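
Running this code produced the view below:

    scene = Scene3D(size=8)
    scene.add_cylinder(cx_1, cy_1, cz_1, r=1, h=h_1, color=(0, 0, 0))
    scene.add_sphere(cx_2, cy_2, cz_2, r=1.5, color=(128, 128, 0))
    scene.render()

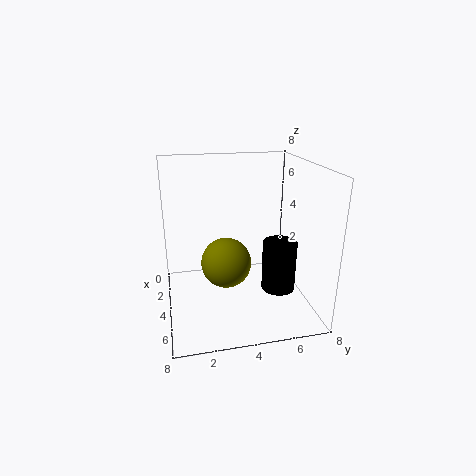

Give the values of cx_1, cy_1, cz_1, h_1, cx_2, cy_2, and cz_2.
cx_1 = 4
cy_1 = 6.5
cz_1 = 0.5
h_1 = 3
cx_2 = 3
cy_2 = 3.5
cz_2 = 2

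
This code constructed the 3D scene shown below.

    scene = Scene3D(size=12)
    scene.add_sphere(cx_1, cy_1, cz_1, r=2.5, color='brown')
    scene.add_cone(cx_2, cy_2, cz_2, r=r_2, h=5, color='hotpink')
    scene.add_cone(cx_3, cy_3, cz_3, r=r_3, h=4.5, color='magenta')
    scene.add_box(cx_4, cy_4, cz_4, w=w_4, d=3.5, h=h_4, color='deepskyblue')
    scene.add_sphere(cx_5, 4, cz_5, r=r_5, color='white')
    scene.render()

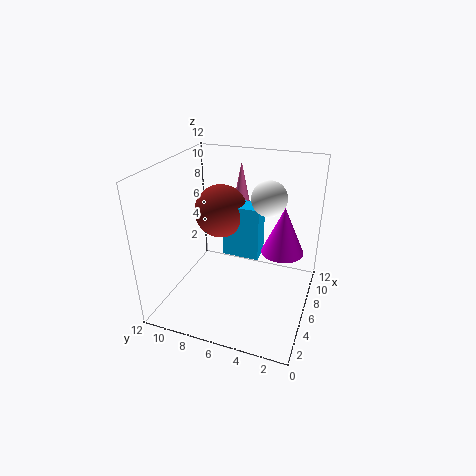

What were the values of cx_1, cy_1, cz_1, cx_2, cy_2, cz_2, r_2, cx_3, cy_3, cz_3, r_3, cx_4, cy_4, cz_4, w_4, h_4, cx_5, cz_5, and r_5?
cx_1 = 9.5
cy_1 = 9
cz_1 = 6.5
cx_2 = 11
cy_2 = 7.5
cz_2 = 6
r_2 = 1
cx_3 = 10
cy_3 = 3
cz_3 = 3
r_3 = 2
cx_4 = 8.5
cy_4 = 5
cz_4 = 2.5
w_4 = 2
h_4 = 5
cx_5 = 8
cz_5 = 9
r_5 = 1.5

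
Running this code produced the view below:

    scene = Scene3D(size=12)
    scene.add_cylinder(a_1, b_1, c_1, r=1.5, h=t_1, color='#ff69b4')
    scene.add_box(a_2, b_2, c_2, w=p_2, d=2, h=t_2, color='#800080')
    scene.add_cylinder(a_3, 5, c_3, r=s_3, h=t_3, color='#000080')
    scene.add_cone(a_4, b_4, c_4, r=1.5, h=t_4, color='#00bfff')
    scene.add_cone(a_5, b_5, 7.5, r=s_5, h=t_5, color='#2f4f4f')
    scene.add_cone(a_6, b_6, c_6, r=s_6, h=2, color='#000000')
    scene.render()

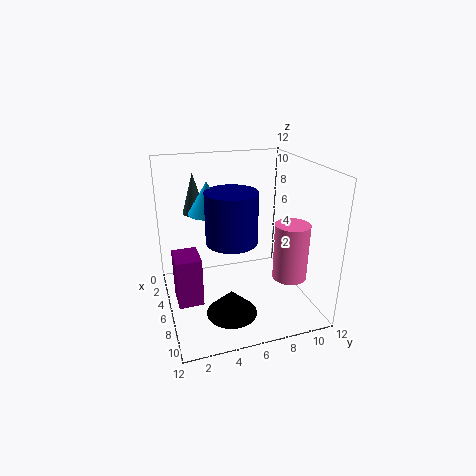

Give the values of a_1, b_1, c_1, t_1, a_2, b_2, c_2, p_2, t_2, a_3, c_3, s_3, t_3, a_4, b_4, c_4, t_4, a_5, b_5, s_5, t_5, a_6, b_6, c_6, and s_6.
a_1 = 7; b_1 = 10.5; c_1 = 2; t_1 = 5; a_2 = 5.5; b_2 = 0.5; c_2 = 1.5; p_2 = 2.5; t_2 = 4; a_3 = 7.5; c_3 = 6.5; s_3 = 2; t_3 = 4; a_4 = 6; b_4 = 3.5; c_4 = 8.5; t_4 = 2.5; a_5 = 3; b_5 = 3; s_5 = 1; t_5 = 3.5; a_6 = 9; b_6 = 4.5; c_6 = 1; s_6 = 2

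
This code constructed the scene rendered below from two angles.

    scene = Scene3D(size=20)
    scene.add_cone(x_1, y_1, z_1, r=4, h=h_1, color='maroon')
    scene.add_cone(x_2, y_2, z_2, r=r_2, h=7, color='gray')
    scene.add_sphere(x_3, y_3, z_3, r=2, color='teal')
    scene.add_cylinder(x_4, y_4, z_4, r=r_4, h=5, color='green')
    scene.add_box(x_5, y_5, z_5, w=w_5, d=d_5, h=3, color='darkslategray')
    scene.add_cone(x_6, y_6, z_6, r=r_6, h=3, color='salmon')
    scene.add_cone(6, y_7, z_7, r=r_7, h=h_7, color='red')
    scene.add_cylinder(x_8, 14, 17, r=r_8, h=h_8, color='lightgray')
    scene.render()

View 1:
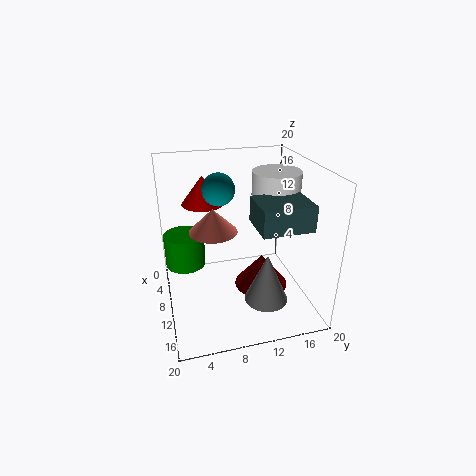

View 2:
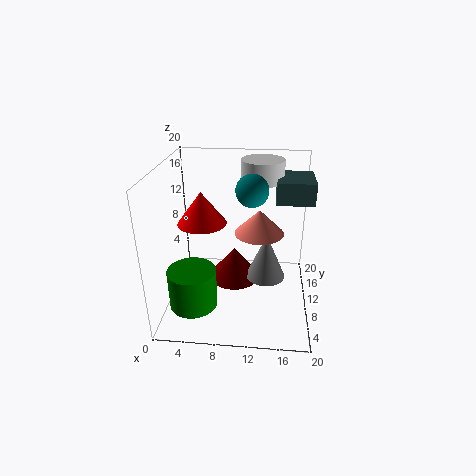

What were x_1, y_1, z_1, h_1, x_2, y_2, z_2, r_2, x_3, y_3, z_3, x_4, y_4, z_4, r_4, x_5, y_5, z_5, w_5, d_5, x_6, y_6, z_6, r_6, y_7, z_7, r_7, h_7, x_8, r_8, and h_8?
x_1 = 9; y_1 = 14; z_1 = 1; h_1 = 5; x_2 = 14; y_2 = 13; z_2 = 2; r_2 = 3; x_3 = 12; y_3 = 7; z_3 = 18; x_4 = 5; y_4 = 3; z_4 = 4; r_4 = 3; x_5 = 15; y_5 = 10; z_5 = 15; w_5 = 5; d_5 = 6; x_6 = 13; y_6 = 6; z_6 = 13; r_6 = 3; y_7 = 6; z_7 = 14; r_7 = 3; h_7 = 4; x_8 = 13; r_8 = 3; h_8 = 3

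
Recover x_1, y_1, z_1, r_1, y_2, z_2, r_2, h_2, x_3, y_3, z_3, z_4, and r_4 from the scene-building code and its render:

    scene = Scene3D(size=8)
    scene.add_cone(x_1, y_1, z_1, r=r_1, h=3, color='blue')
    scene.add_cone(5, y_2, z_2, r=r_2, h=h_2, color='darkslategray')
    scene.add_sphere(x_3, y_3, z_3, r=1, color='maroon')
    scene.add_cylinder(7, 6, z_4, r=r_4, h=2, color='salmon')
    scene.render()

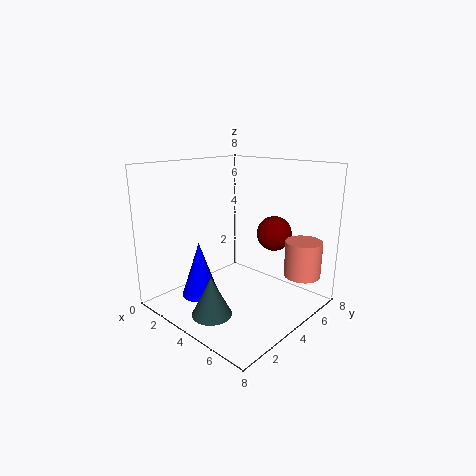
x_1 = 3
y_1 = 2
z_1 = 1
r_1 = 1
y_2 = 1
z_2 = 1
r_2 = 1
h_2 = 2
x_3 = 5
y_3 = 6
z_3 = 4
z_4 = 2
r_4 = 1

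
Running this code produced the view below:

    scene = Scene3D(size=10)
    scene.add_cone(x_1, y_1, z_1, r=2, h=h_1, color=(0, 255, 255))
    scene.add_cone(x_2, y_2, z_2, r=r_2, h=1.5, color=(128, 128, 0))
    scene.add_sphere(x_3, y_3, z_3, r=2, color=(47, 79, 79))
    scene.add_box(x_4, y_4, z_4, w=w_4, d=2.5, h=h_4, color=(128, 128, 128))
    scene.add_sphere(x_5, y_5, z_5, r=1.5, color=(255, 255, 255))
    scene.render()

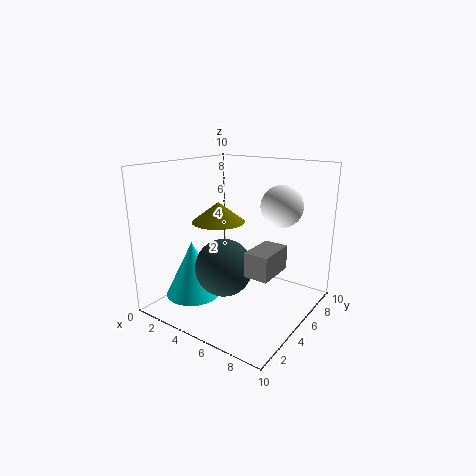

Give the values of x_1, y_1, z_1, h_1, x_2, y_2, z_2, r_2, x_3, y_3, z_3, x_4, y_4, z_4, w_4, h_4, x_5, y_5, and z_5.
x_1 = 2
y_1 = 3.5
z_1 = 0.5
h_1 = 4
x_2 = 2.5
y_2 = 6
z_2 = 5.5
r_2 = 2
x_3 = 4.5
y_3 = 4
z_3 = 3
x_4 = 7.5
y_4 = 2
z_4 = 4
w_4 = 1.5
h_4 = 1.5
x_5 = 7
y_5 = 7.5
z_5 = 7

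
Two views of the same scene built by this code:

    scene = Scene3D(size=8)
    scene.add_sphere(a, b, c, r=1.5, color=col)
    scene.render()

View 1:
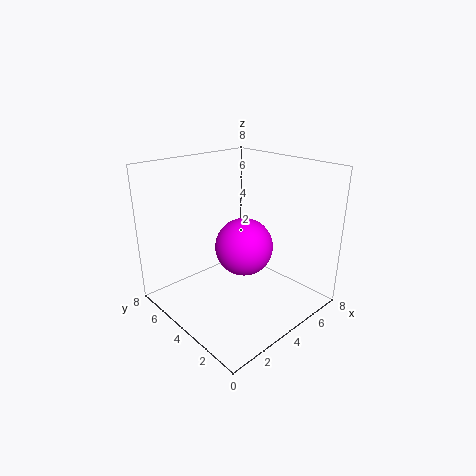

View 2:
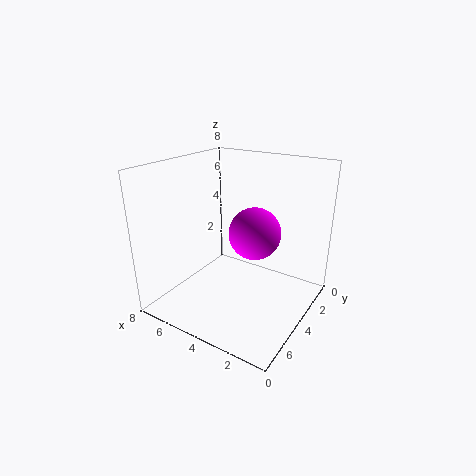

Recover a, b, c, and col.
a = 3.5; b = 3; c = 4; col = 'magenta'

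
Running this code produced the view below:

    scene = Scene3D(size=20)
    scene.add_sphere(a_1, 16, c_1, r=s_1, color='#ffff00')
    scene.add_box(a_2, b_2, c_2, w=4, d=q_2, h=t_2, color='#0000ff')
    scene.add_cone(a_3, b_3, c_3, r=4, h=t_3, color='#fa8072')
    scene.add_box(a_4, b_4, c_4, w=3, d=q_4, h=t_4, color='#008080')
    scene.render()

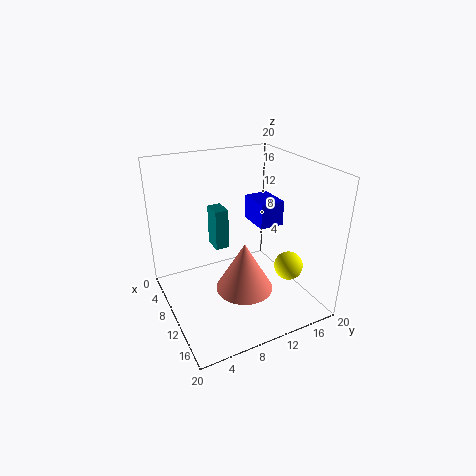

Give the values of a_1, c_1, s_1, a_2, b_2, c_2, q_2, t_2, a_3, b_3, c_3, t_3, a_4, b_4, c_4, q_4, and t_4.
a_1 = 14
c_1 = 6
s_1 = 2
a_2 = 12
b_2 = 10
c_2 = 14
q_2 = 3
t_2 = 3
a_3 = 12
b_3 = 10
c_3 = 3
t_3 = 7
a_4 = 4
b_4 = 8
c_4 = 7
q_4 = 2
t_4 = 6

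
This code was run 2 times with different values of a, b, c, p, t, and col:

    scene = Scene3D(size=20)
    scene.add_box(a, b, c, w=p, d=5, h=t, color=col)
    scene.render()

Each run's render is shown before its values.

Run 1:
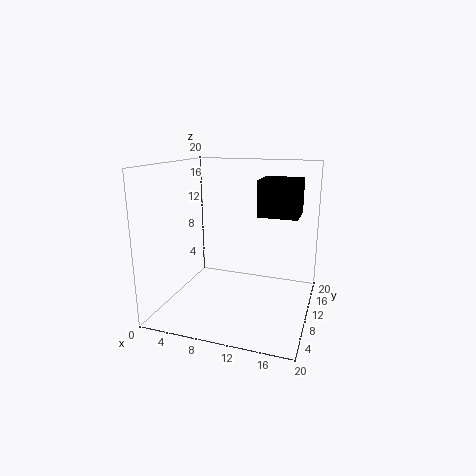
a = 12.5
b = 10.5
c = 13
p = 5.5
t = 5
col = 'black'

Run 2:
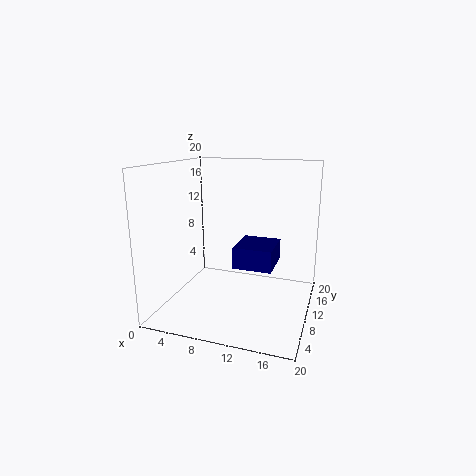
a = 12
b = 2
c = 9
p = 4.5
t = 2.5
col = 'navy'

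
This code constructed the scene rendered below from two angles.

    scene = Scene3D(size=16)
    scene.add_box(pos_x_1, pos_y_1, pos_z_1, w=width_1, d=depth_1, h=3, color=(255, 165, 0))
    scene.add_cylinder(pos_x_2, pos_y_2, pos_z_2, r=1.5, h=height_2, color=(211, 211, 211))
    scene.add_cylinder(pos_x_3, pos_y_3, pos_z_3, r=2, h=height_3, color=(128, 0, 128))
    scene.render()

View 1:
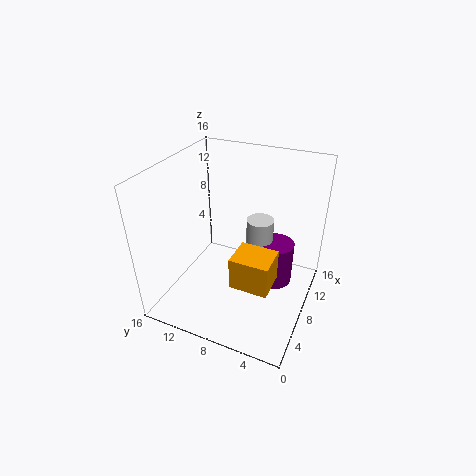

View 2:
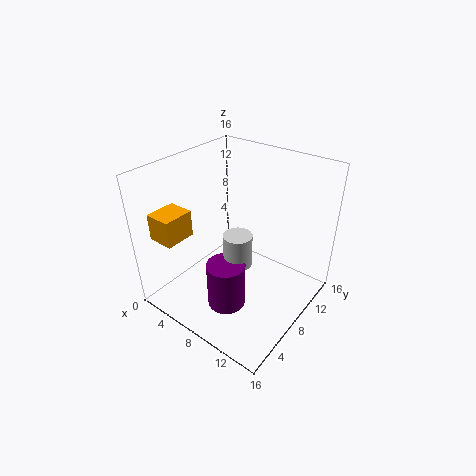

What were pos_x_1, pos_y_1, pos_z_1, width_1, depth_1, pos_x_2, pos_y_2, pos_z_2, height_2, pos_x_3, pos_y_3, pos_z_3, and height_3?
pos_x_1 = 0.5; pos_y_1 = 2; pos_z_1 = 8; width_1 = 3; depth_1 = 3.5; pos_x_2 = 9.5; pos_y_2 = 6; pos_z_2 = 6.5; height_2 = 3.5; pos_x_3 = 9.5; pos_y_3 = 4; pos_z_3 = 2.5; height_3 = 5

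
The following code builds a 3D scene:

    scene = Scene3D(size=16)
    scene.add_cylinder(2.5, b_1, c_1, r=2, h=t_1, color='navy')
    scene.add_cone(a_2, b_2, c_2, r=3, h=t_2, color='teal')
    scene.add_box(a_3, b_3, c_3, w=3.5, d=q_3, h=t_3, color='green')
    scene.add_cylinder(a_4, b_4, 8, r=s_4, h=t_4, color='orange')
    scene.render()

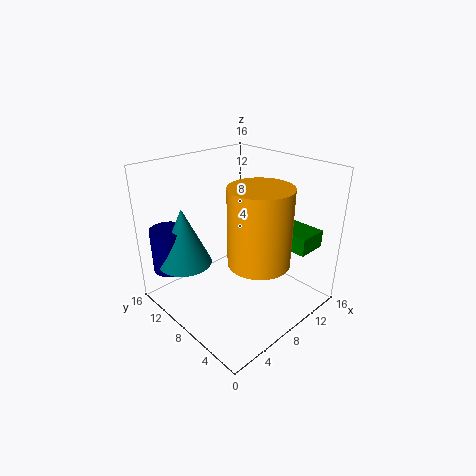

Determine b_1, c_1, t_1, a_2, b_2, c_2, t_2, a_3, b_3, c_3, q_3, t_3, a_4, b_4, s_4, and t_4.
b_1 = 13.5
c_1 = 4
t_1 = 5
a_2 = 3.5
b_2 = 12
c_2 = 5
t_2 = 6.5
a_3 = 12
b_3 = 2
c_3 = 6.5
q_3 = 4.5
t_3 = 2
a_4 = 6
b_4 = 3
s_4 = 3
t_4 = 7.5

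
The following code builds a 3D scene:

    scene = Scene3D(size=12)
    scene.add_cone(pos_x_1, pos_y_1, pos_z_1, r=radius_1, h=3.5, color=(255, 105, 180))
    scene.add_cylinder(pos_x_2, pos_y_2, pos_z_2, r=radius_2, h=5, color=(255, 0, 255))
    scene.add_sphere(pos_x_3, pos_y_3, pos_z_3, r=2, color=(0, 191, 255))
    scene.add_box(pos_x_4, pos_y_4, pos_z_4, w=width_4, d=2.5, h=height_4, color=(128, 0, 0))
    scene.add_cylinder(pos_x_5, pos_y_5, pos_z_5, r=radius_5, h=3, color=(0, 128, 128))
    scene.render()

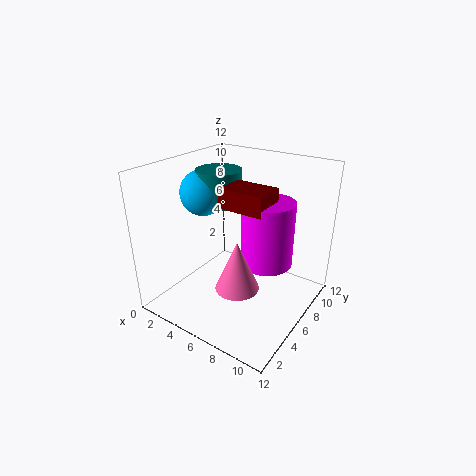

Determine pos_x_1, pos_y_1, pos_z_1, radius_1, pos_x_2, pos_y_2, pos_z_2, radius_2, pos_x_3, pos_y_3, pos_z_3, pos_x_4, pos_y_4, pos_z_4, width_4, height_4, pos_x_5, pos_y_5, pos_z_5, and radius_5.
pos_x_1 = 9; pos_y_1 = 1.5; pos_z_1 = 5; radius_1 = 1.5; pos_x_2 = 9; pos_y_2 = 5.5; pos_z_2 = 5; radius_2 = 2; pos_x_3 = 2; pos_y_3 = 6.5; pos_z_3 = 9; pos_x_4 = 6; pos_y_4 = 3.5; pos_z_4 = 9.5; width_4 = 3.5; height_4 = 1.5; pos_x_5 = 3; pos_y_5 = 7.5; pos_z_5 = 8; radius_5 = 2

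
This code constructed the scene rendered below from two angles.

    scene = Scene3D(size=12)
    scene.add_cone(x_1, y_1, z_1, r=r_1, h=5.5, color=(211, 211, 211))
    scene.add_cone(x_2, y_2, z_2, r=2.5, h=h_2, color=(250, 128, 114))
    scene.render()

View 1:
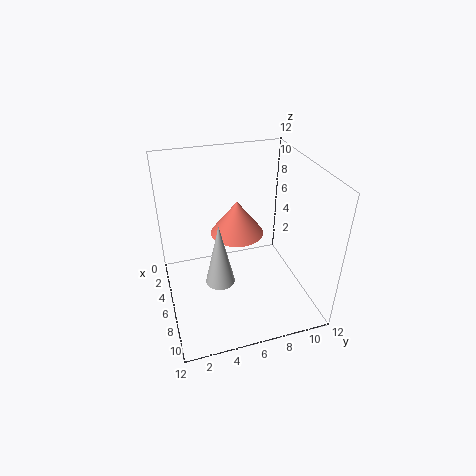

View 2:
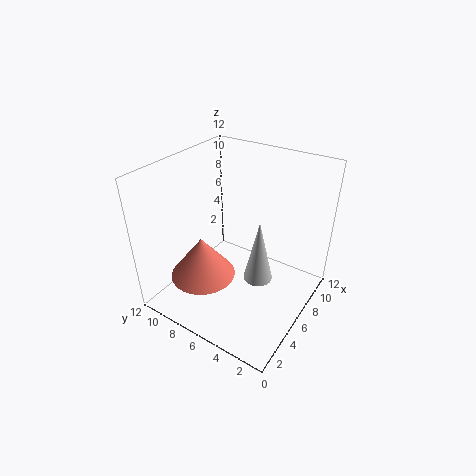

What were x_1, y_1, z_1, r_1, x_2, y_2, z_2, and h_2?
x_1 = 6.5; y_1 = 4.25; z_1 = 2.25; r_1 = 1.25; x_2 = 2.5; y_2 = 7; z_2 = 4.25; h_2 = 3.25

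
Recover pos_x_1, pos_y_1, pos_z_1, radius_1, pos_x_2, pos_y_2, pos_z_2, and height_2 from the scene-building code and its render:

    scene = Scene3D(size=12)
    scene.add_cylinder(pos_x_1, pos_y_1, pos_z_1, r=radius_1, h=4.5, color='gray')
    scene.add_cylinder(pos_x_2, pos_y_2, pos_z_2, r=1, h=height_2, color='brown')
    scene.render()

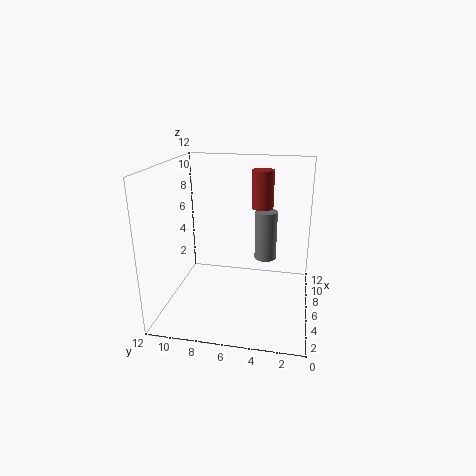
pos_x_1 = 9, pos_y_1 = 4, pos_z_1 = 3, radius_1 = 1, pos_x_2 = 10, pos_y_2 = 4.5, pos_z_2 = 7.5, height_2 = 3.5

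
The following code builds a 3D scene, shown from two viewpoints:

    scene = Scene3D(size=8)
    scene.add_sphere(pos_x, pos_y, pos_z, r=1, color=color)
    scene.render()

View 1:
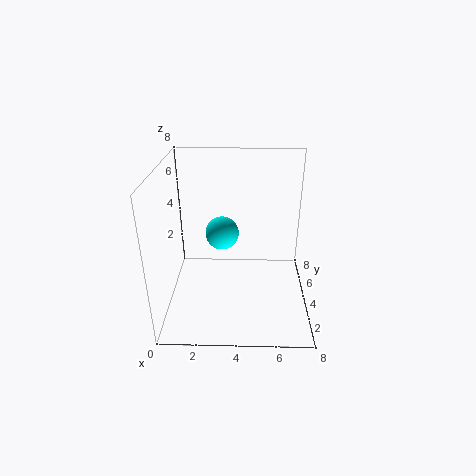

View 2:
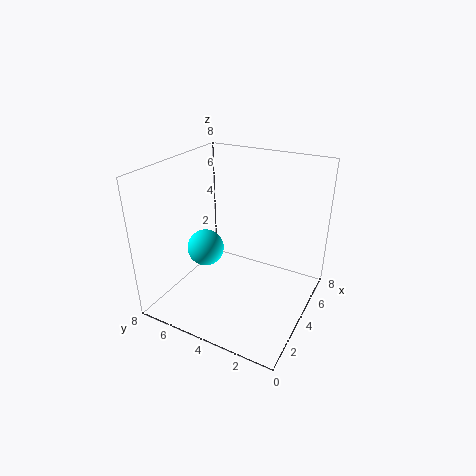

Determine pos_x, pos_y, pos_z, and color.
pos_x = 3, pos_y = 5.5, pos_z = 3.5, color = 'cyan'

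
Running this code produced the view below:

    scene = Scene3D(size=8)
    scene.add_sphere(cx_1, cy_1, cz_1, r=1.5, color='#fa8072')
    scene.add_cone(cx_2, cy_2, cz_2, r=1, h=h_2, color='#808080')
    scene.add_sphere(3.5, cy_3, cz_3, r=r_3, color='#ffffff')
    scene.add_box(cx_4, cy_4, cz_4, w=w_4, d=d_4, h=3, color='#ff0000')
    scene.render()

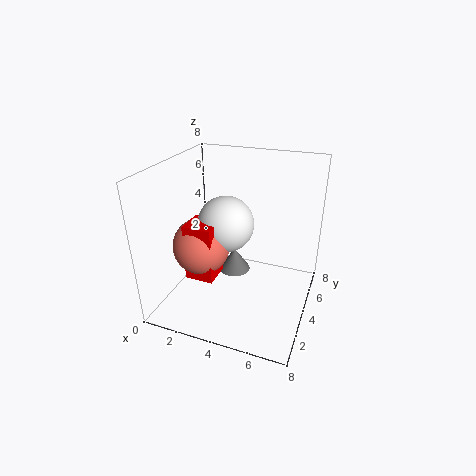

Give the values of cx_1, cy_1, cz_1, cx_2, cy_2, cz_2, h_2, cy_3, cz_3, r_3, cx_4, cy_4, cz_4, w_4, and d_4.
cx_1 = 2.5
cy_1 = 2.5
cz_1 = 4
cx_2 = 3
cy_2 = 6
cz_2 = 0.5
h_2 = 1.5
cy_3 = 3.5
cz_3 = 5
r_3 = 1.5
cx_4 = 2
cy_4 = 1.5
cz_4 = 2.5
w_4 = 1.5
d_4 = 1.5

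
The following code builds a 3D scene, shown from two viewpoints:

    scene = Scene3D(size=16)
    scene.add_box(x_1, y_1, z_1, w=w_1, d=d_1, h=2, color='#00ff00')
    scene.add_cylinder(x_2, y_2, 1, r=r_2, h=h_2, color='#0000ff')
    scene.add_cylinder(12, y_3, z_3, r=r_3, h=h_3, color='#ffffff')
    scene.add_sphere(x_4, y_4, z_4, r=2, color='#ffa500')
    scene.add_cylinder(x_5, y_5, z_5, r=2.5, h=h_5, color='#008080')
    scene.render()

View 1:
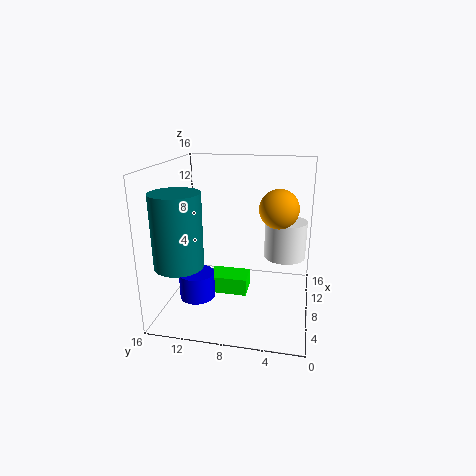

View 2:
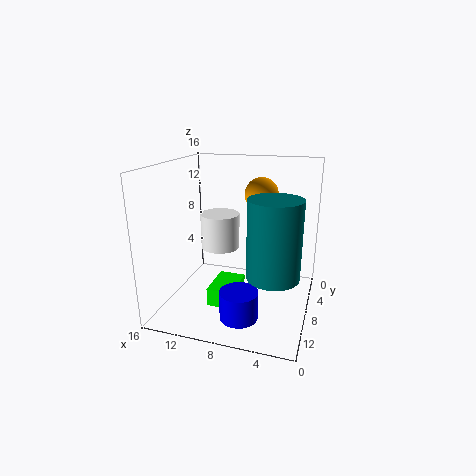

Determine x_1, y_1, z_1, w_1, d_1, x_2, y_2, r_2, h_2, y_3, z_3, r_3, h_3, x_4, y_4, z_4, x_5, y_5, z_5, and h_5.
x_1 = 7.5; y_1 = 7; z_1 = 1; w_1 = 3; d_1 = 4.5; x_2 = 6.5; y_2 = 12.5; r_2 = 2; h_2 = 3; y_3 = 3; z_3 = 4.5; r_3 = 2.5; h_3 = 4.5; x_4 = 6.5; y_4 = 3.5; z_4 = 12; x_5 = 3; y_5 = 13; z_5 = 6.5; h_5 = 7.5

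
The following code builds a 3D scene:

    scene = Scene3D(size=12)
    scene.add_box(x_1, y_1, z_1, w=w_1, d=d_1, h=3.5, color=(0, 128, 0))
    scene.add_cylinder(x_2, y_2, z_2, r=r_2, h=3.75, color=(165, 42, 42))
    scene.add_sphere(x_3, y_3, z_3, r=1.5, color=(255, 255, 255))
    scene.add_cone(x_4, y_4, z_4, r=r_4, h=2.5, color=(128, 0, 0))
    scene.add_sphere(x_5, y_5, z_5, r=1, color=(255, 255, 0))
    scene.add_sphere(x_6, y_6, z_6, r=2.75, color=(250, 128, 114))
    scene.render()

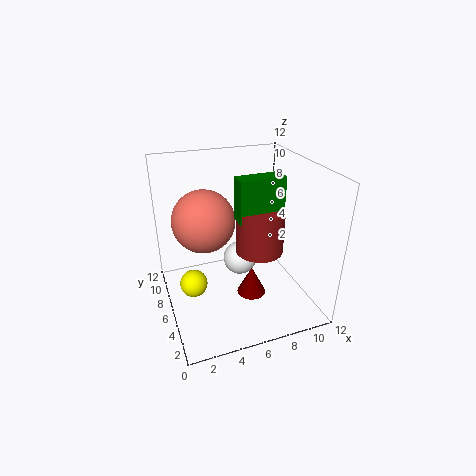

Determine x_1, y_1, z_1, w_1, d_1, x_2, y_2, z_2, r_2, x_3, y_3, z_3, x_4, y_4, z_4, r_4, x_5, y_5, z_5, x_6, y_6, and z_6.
x_1 = 5.75; y_1 = 4.75; z_1 = 7.75; w_1 = 3.75; d_1 = 1.5; x_2 = 7.75; y_2 = 5.5; z_2 = 4.75; r_2 = 2; x_3 = 6.75; y_3 = 7.5; z_3 = 3; x_4 = 7; y_4 = 5.25; z_4 = 0.75; r_4 = 1.25; x_5 = 1.5; y_5 = 3.25; z_5 = 4.5; x_6 = 3.75; y_6 = 8.5; z_6 = 6.75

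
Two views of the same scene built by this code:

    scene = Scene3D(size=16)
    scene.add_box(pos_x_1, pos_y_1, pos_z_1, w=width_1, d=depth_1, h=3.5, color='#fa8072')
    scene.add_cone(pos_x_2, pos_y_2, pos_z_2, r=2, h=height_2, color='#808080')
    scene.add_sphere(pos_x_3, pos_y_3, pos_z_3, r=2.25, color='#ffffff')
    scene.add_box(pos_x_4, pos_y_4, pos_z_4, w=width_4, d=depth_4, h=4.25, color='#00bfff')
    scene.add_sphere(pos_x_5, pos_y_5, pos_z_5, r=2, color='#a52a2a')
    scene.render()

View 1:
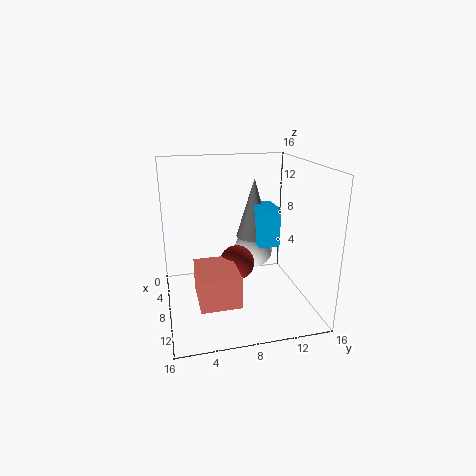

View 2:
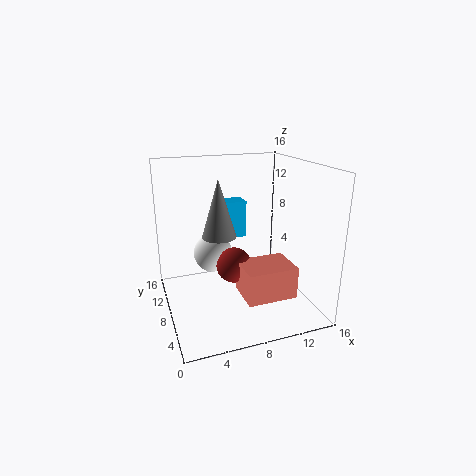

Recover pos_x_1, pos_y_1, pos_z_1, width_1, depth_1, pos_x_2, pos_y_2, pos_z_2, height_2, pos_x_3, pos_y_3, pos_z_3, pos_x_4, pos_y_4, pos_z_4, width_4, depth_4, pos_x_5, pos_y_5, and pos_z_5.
pos_x_1 = 7.5
pos_y_1 = 3
pos_z_1 = 2.25
width_1 = 5.5
depth_1 = 4.25
pos_x_2 = 6.5
pos_y_2 = 10.25
pos_z_2 = 7.5
height_2 = 6.75
pos_x_3 = 5.75
pos_y_3 = 10.5
pos_z_3 = 5.5
pos_x_4 = 6.25
pos_y_4 = 10
pos_z_4 = 7.25
width_4 = 3.5
depth_4 = 2.25
pos_x_5 = 7.5
pos_y_5 = 8
pos_z_5 = 4.75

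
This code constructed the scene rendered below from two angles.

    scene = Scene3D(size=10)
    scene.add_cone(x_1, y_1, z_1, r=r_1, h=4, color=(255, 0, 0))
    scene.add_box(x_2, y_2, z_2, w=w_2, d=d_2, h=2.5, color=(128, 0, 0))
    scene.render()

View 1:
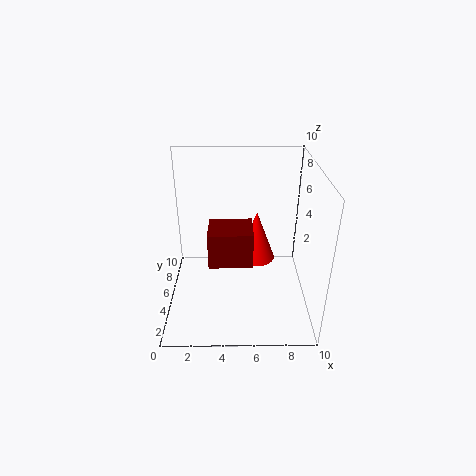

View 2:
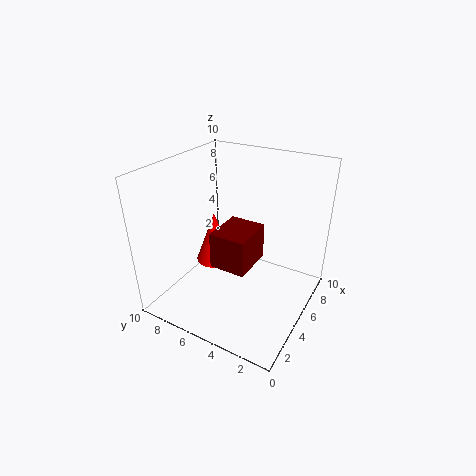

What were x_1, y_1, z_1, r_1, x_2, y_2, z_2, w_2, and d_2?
x_1 = 6.5; y_1 = 8; z_1 = 1.5; r_1 = 1.5; x_2 = 3; y_2 = 3.5; z_2 = 3.5; w_2 = 3; d_2 = 2.5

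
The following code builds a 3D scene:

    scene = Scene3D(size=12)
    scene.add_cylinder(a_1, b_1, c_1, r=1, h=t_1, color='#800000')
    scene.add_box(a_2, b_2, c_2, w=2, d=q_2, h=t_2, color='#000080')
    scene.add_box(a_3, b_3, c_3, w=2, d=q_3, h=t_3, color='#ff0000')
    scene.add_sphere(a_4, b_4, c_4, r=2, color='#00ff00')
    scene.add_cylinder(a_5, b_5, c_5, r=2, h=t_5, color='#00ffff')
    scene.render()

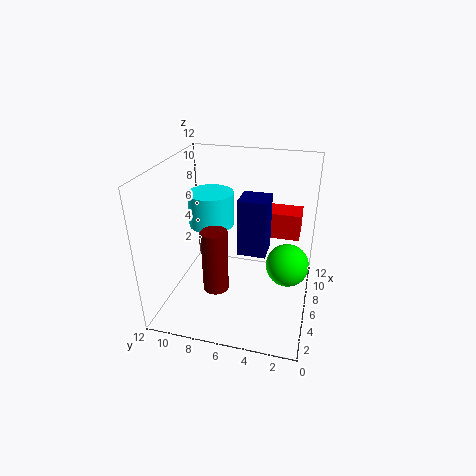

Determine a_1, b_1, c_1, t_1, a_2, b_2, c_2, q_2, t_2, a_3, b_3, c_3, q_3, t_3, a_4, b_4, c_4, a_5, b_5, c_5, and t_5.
a_1 = 3, b_1 = 7, c_1 = 3, t_1 = 5, a_2 = 2, b_2 = 3, c_2 = 7, q_2 = 2, t_2 = 4, a_3 = 5, b_3 = 1, c_3 = 7, q_3 = 3, t_3 = 2, a_4 = 9, b_4 = 2, c_4 = 2, a_5 = 8, b_5 = 9, c_5 = 6, t_5 = 3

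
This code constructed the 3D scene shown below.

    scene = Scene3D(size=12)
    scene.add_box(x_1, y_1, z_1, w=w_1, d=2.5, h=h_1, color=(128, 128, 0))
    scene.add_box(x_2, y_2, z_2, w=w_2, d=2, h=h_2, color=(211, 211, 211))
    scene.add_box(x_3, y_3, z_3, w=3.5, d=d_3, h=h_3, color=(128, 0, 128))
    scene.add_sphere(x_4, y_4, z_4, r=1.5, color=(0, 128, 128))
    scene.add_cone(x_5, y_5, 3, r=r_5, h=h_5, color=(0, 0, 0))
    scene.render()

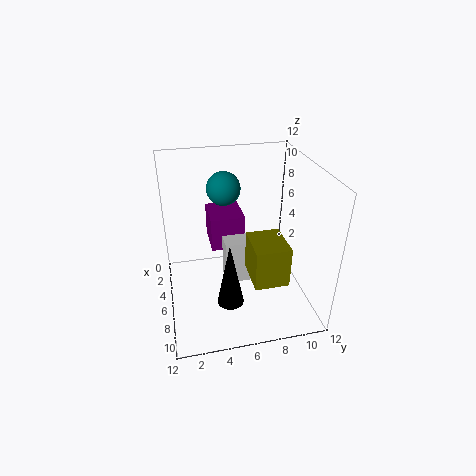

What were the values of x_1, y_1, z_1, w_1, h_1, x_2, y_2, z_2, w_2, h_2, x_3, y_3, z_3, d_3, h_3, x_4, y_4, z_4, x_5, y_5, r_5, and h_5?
x_1 = 8.5, y_1 = 6, z_1 = 5, w_1 = 3, h_1 = 3, x_2 = 7, y_2 = 4.5, z_2 = 3.5, w_2 = 1.5, h_2 = 3.5, x_3 = 1, y_3 = 4, z_3 = 4, d_3 = 3, h_3 = 3, x_4 = 2.5, y_4 = 5.5, z_4 = 9, x_5 = 10, y_5 = 4.5, r_5 = 1, h_5 = 5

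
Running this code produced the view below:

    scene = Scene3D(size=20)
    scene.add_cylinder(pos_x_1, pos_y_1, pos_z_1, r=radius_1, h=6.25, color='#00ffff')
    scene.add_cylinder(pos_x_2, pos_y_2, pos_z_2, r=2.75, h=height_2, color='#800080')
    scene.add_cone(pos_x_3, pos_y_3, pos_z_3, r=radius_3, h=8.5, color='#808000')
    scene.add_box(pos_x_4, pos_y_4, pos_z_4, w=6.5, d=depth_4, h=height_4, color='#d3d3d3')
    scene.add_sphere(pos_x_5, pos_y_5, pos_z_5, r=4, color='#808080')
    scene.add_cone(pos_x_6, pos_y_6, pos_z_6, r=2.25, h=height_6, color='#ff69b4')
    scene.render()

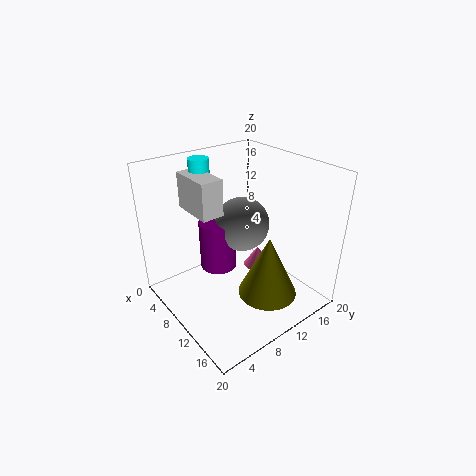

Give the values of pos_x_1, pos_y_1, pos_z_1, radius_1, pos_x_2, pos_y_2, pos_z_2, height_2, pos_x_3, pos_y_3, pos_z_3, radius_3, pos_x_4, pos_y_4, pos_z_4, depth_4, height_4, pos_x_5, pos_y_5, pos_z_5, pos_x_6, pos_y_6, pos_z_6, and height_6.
pos_x_1 = 2.75
pos_y_1 = 8.75
pos_z_1 = 13.5
radius_1 = 1.5
pos_x_2 = 5.75
pos_y_2 = 9.5
pos_z_2 = 3.5
height_2 = 7.5
pos_x_3 = 15
pos_y_3 = 11.25
pos_z_3 = 3.25
radius_3 = 4
pos_x_4 = 1.25
pos_y_4 = 6
pos_z_4 = 12.75
depth_4 = 3.25
height_4 = 5.25
pos_x_5 = 7.5
pos_y_5 = 12.75
pos_z_5 = 10.25
pos_x_6 = 6.75
pos_y_6 = 16.75
pos_z_6 = 1
height_6 = 3.25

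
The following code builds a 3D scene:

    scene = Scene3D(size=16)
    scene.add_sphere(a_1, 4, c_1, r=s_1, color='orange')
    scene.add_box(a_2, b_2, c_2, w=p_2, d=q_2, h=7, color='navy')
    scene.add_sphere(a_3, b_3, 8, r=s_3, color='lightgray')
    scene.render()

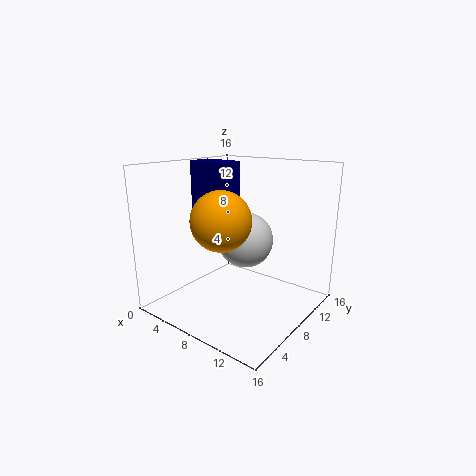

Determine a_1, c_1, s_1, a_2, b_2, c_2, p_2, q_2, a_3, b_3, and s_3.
a_1 = 9, c_1 = 11, s_1 = 3, a_2 = 1, b_2 = 8, c_2 = 9, p_2 = 5, q_2 = 3, a_3 = 9, b_3 = 8, s_3 = 3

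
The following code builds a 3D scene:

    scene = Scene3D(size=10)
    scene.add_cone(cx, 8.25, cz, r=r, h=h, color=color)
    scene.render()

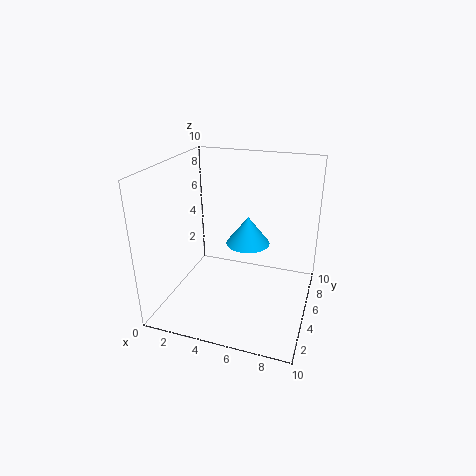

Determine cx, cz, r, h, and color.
cx = 4.75; cz = 3; r = 1.75; h = 2.25; color = 'deepskyblue'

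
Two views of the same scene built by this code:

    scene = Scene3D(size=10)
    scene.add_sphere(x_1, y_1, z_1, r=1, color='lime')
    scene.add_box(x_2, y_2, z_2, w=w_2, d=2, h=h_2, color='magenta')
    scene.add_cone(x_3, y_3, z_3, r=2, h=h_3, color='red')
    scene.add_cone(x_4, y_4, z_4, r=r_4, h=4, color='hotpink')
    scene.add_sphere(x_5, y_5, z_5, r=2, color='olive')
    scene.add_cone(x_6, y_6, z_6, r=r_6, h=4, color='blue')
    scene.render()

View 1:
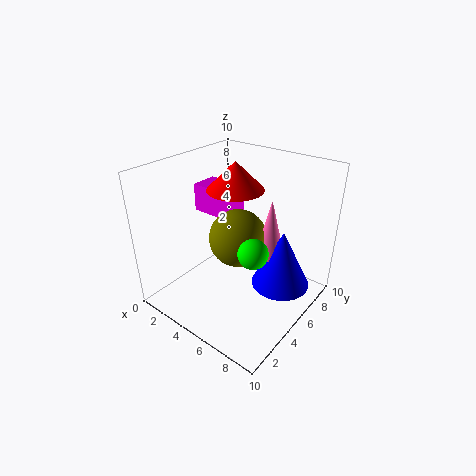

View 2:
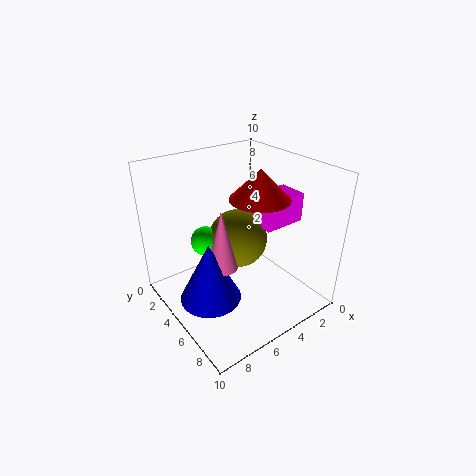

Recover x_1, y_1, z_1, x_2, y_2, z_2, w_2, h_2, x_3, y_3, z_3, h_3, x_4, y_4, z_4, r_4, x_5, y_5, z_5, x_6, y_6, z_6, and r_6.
x_1 = 7
y_1 = 4
z_1 = 5
x_2 = 1
y_2 = 5
z_2 = 6
w_2 = 3
h_2 = 2
x_3 = 4
y_3 = 6
z_3 = 8
h_3 = 2
x_4 = 7
y_4 = 6
z_4 = 4
r_4 = 1
x_5 = 5
y_5 = 5
z_5 = 5
x_6 = 8
y_6 = 6
z_6 = 2
r_6 = 2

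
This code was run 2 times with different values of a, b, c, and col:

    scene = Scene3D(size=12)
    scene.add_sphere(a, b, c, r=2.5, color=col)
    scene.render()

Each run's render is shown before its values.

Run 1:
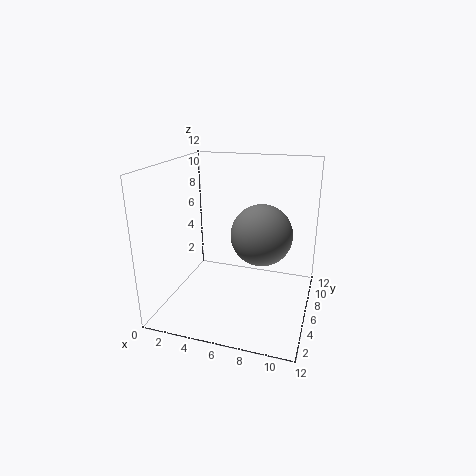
a = 8; b = 6; c = 6.5; col = 'gray'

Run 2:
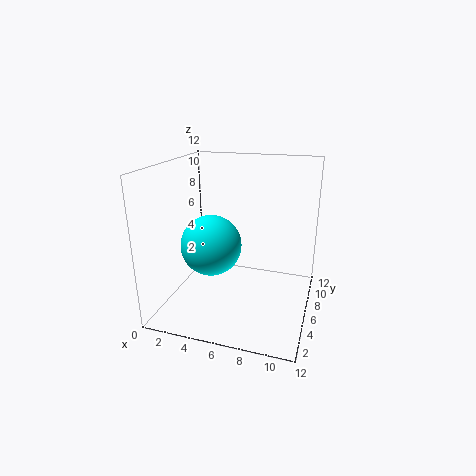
a = 4; b = 5; c = 5.5; col = 'cyan'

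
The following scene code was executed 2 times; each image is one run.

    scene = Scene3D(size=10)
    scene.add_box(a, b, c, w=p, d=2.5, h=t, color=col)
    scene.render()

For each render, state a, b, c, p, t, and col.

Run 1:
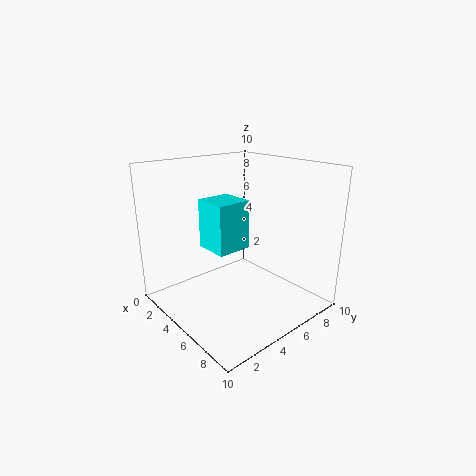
a = 2.5
b = 3.5
c = 4
p = 2.5
t = 3.5
col = 'cyan'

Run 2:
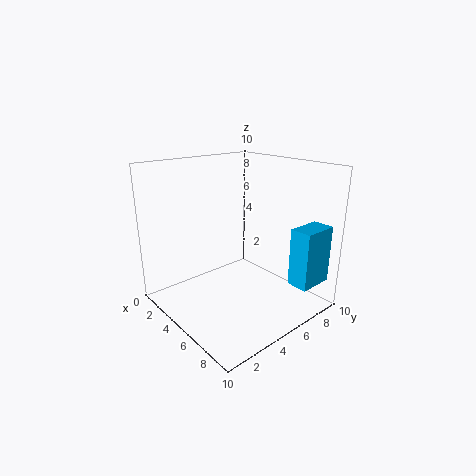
a = 8
b = 7
c = 2
p = 1.5
t = 4
col = 'deepskyblue'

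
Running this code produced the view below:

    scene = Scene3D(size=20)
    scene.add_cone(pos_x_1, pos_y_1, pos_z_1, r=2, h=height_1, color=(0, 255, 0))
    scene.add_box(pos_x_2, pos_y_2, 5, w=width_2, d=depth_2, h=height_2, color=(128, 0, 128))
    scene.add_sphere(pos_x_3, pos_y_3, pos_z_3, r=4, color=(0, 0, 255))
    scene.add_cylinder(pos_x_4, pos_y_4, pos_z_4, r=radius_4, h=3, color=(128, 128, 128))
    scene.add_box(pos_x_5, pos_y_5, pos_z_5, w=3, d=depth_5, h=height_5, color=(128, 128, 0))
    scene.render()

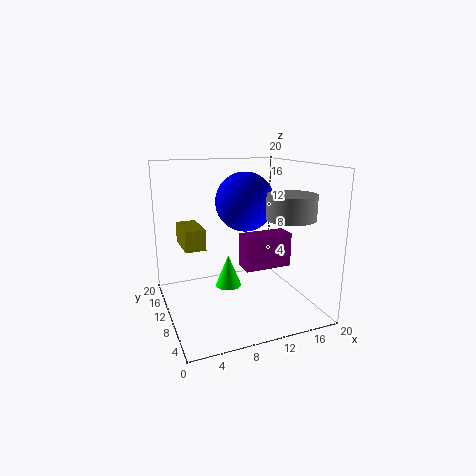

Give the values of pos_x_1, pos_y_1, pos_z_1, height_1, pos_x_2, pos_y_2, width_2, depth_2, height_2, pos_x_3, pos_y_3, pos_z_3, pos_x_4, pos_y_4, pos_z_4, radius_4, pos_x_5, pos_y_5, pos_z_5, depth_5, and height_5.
pos_x_1 = 10
pos_y_1 = 14
pos_z_1 = 1
height_1 = 5
pos_x_2 = 11
pos_y_2 = 9
width_2 = 7
depth_2 = 3
height_2 = 5
pos_x_3 = 11
pos_y_3 = 10
pos_z_3 = 15
pos_x_4 = 14
pos_y_4 = 3
pos_z_4 = 14
radius_4 = 3
pos_x_5 = 3
pos_y_5 = 12
pos_z_5 = 8
depth_5 = 6
height_5 = 3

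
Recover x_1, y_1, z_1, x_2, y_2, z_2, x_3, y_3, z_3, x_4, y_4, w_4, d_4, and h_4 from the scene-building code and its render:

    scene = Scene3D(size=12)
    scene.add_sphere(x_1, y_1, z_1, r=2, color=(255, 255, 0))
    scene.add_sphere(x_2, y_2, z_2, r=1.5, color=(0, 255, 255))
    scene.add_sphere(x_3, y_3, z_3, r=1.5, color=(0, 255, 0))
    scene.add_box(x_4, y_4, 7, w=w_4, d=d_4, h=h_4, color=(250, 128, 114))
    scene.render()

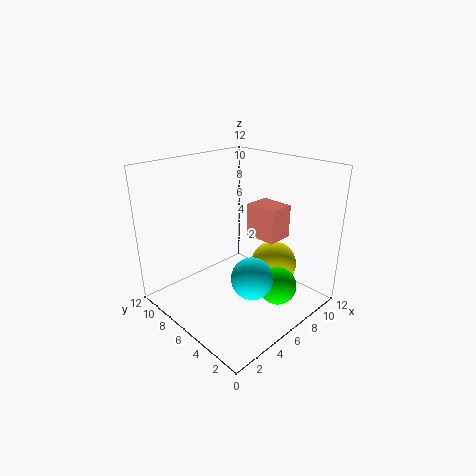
x_1 = 9
y_1 = 4.5
z_1 = 3
x_2 = 3.5
y_2 = 2
z_2 = 5
x_3 = 6.5
y_3 = 2
z_3 = 3
x_4 = 5.5
y_4 = 2
w_4 = 2
d_4 = 2.5
h_4 = 2.5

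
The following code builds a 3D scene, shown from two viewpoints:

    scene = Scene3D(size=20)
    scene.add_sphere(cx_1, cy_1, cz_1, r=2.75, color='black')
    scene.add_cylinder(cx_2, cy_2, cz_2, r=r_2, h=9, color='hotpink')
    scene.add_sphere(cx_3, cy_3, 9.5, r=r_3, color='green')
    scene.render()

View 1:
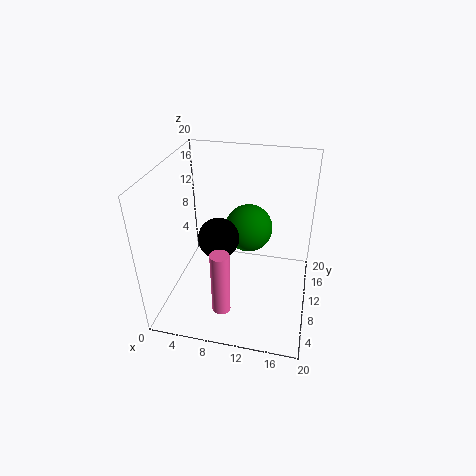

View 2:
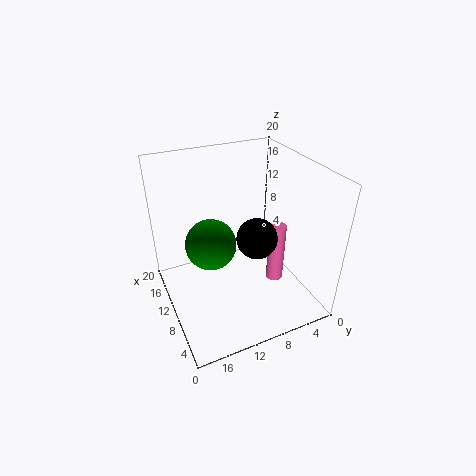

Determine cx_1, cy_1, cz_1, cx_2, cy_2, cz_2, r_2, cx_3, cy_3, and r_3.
cx_1 = 7.75; cy_1 = 8.25; cz_1 = 10.75; cx_2 = 9; cy_2 = 4.25; cz_2 = 2; r_2 = 1.25; cx_3 = 10.75; cy_3 = 13.75; r_3 = 3.5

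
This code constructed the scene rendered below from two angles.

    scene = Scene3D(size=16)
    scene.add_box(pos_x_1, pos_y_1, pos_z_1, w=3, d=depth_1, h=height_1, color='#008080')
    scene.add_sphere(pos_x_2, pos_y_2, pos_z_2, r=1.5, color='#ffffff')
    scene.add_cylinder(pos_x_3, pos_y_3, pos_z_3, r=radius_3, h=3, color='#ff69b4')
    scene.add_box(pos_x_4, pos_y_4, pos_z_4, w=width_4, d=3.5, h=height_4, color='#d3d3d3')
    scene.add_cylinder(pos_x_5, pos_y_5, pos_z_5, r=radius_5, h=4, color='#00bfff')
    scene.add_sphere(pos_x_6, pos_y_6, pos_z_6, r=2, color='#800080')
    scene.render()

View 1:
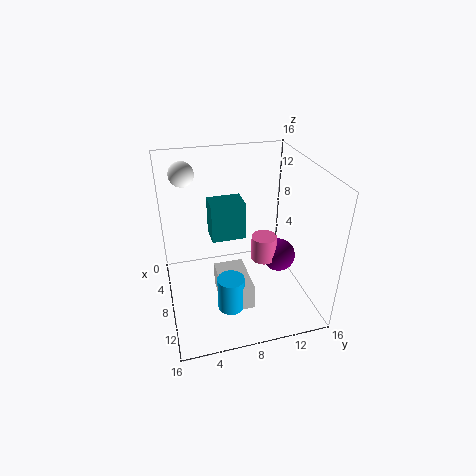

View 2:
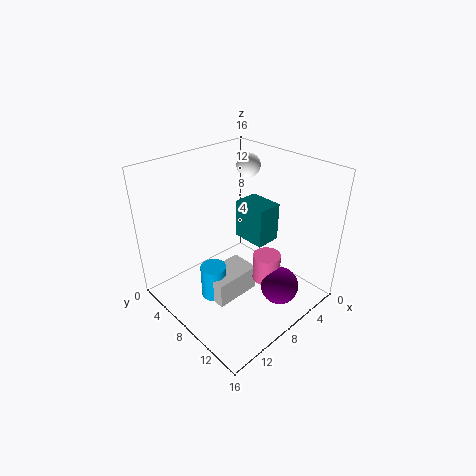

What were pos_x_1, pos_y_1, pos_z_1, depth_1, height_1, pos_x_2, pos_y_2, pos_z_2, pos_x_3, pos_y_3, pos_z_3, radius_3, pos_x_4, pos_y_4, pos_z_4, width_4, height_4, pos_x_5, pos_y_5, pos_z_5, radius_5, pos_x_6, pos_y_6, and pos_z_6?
pos_x_1 = 3; pos_y_1 = 5.5; pos_z_1 = 6.5; depth_1 = 4; height_1 = 4.5; pos_x_2 = 1.5; pos_y_2 = 3; pos_z_2 = 13.5; pos_x_3 = 7; pos_y_3 = 11.5; pos_z_3 = 4; radius_3 = 1.5; pos_x_4 = 6; pos_y_4 = 5.5; pos_z_4 = 0.5; width_4 = 5.5; height_4 = 3; pos_x_5 = 10.5; pos_y_5 = 6.5; pos_z_5 = 0.5; radius_5 = 1.5; pos_x_6 = 7; pos_y_6 = 13.5; pos_z_6 = 4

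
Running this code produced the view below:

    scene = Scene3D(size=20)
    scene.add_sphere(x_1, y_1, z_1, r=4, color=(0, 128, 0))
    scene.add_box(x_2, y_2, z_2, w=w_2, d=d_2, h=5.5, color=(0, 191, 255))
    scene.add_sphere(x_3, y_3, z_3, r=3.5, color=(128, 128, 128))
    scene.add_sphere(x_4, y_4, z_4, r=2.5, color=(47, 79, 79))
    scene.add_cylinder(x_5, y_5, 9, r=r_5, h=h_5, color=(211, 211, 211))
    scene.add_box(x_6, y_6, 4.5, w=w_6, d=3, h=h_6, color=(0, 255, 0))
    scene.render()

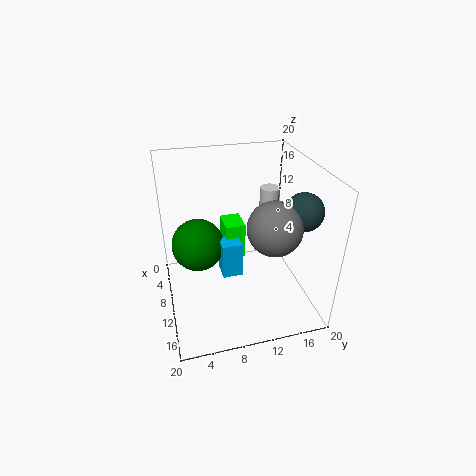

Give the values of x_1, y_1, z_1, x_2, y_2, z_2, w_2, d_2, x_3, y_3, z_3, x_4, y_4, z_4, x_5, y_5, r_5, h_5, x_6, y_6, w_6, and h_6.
x_1 = 5, y_1 = 5, z_1 = 6.5, x_2 = 6, y_2 = 8, z_2 = 2.5, w_2 = 3, d_2 = 3, x_3 = 14.5, y_3 = 13.5, z_3 = 13.5, x_4 = 14, y_4 = 17.5, z_4 = 15, x_5 = 4.5, y_5 = 16.5, r_5 = 1.5, h_5 = 5.5, x_6 = 3, y_6 = 9, w_6 = 4, h_6 = 5.5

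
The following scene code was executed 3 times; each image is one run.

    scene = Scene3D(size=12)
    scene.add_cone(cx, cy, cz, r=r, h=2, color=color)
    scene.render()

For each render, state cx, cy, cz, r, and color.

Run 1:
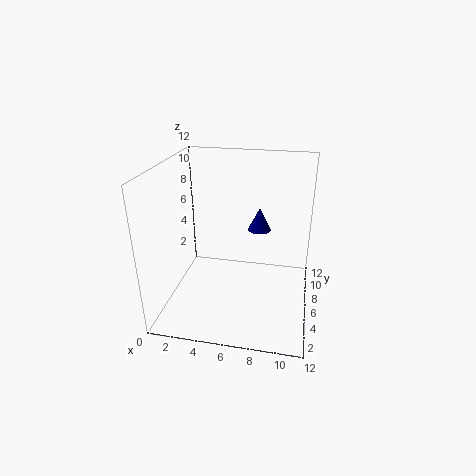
cx = 7.5; cy = 8; cz = 6; r = 1; color = 'navy'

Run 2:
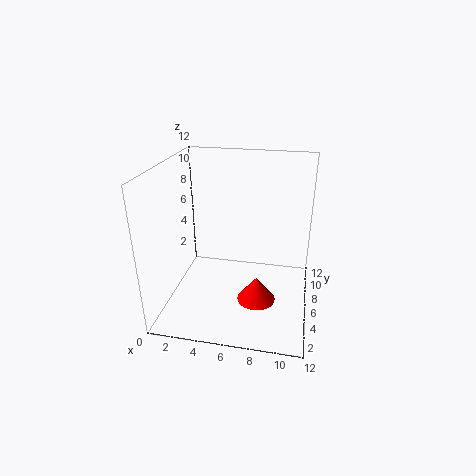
cx = 8; cy = 3.5; cz = 2; r = 1.5; color = 'red'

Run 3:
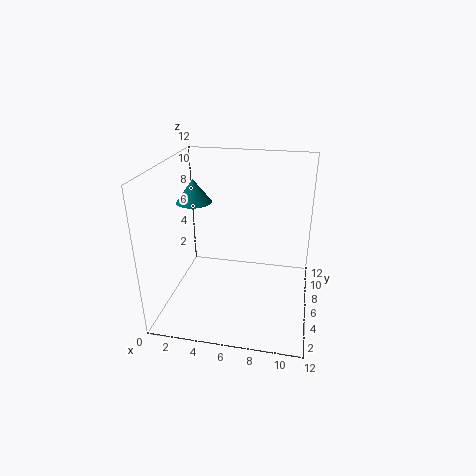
cx = 2; cy = 7; cz = 8.5; r = 1.5; color = 'teal'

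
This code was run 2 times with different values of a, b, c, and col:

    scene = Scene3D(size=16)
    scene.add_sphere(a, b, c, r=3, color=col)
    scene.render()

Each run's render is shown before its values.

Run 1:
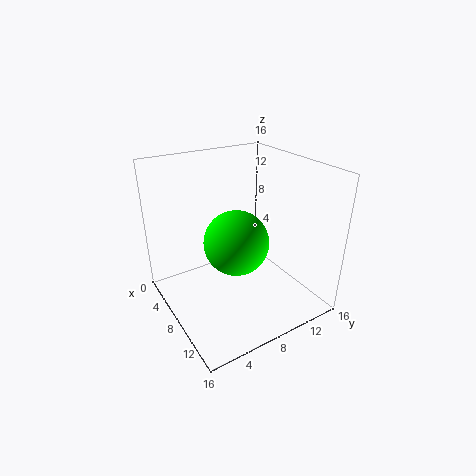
a = 12.5; b = 5; c = 10.5; col = 'lime'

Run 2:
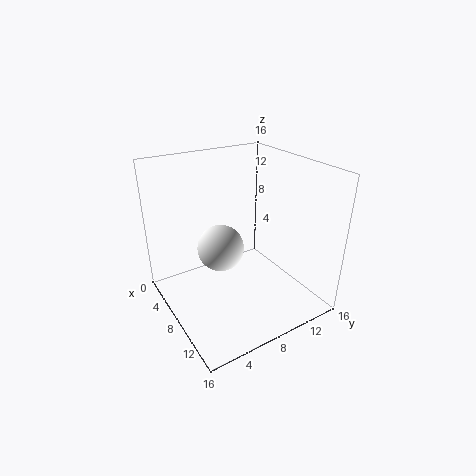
a = 3; b = 8.5; c = 4; col = 'white'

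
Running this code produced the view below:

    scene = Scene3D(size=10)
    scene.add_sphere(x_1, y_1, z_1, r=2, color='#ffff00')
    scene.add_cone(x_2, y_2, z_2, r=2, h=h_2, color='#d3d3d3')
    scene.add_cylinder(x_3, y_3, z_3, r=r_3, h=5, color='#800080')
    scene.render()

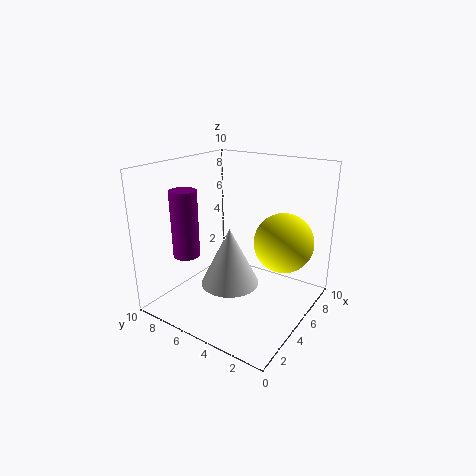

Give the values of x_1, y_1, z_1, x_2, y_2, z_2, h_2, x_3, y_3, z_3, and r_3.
x_1 = 6
y_1 = 2
z_1 = 5
x_2 = 4
y_2 = 5
z_2 = 2
h_2 = 4
x_3 = 4
y_3 = 9
z_3 = 3
r_3 = 1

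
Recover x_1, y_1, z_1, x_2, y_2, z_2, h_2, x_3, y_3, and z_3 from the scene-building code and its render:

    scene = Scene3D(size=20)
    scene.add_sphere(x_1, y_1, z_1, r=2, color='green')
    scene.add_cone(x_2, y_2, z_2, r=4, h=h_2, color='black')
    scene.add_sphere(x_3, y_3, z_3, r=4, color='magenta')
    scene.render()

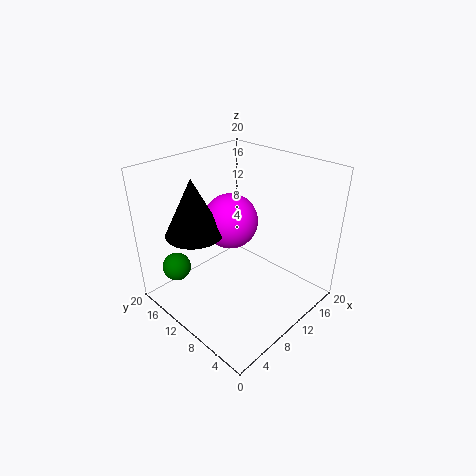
x_1 = 3.5
y_1 = 16
z_1 = 5.5
x_2 = 6
y_2 = 14.5
z_2 = 10.5
h_2 = 8
x_3 = 11.5
y_3 = 13
z_3 = 11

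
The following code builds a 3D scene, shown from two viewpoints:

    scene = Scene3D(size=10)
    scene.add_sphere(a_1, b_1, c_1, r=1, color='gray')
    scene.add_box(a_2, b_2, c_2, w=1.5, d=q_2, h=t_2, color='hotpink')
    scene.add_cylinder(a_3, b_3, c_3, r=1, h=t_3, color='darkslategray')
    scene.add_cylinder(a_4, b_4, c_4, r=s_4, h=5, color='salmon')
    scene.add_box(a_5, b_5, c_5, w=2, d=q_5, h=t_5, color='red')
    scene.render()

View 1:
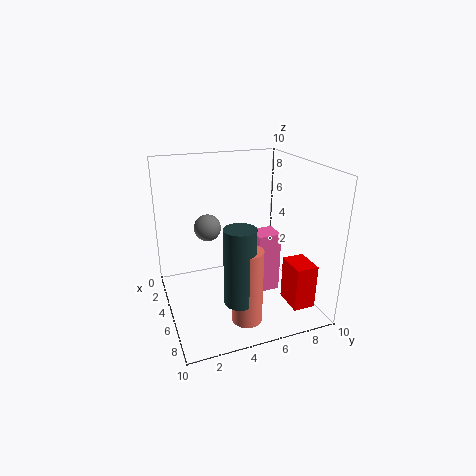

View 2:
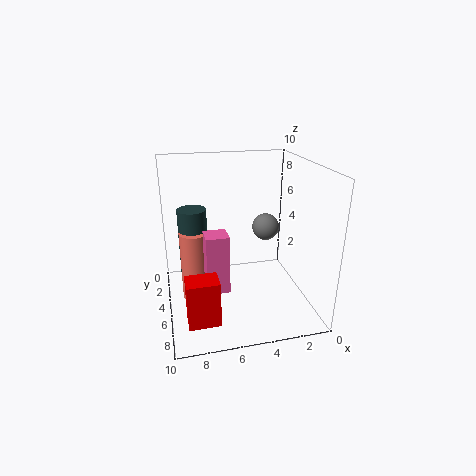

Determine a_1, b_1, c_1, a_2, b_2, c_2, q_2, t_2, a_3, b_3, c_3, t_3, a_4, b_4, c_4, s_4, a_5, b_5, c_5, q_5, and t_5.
a_1 = 2.5
b_1 = 3.5
c_1 = 5
a_2 = 6
b_2 = 5.5
c_2 = 2
q_2 = 1.5
t_2 = 4
a_3 = 8
b_3 = 4
c_3 = 2
t_3 = 5
a_4 = 8
b_4 = 4.5
c_4 = 0.5
s_4 = 1
a_5 = 7
b_5 = 7.5
c_5 = 1
q_5 = 1.5
t_5 = 3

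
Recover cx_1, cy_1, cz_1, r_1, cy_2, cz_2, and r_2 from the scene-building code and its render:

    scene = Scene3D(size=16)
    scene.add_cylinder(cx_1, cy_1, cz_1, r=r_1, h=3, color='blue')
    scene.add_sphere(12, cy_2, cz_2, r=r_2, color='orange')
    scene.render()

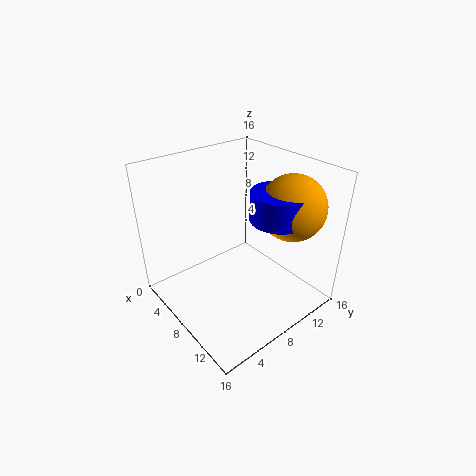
cx_1 = 11.5, cy_1 = 10.5, cz_1 = 11, r_1 = 3, cy_2 = 12, cz_2 = 12, r_2 = 3.5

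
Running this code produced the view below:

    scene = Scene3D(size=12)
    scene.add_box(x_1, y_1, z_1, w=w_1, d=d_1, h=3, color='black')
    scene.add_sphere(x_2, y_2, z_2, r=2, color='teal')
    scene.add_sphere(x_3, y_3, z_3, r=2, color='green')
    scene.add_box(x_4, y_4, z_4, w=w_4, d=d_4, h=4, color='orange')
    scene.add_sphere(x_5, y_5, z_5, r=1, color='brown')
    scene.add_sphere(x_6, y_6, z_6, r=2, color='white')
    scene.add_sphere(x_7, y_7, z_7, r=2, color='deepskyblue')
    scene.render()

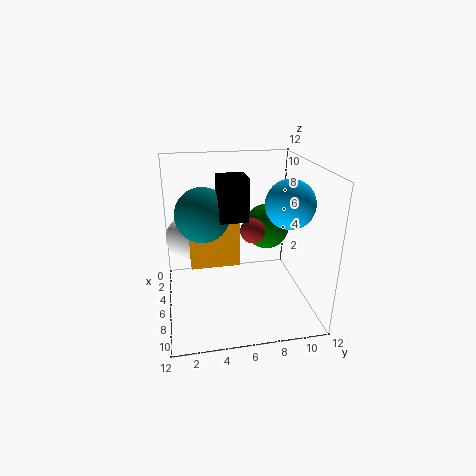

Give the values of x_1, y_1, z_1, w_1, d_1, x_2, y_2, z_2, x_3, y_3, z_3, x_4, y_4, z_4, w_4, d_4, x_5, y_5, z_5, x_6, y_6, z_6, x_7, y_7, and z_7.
x_1 = 8, y_1 = 4, z_1 = 9, w_1 = 2, d_1 = 2, x_2 = 8, y_2 = 3, z_2 = 9, x_3 = 4, y_3 = 9, z_3 = 6, x_4 = 5, y_4 = 2, z_4 = 4, w_4 = 2, d_4 = 4, x_5 = 7, y_5 = 7, z_5 = 7, x_6 = 3, y_6 = 2, z_6 = 5, x_7 = 7, y_7 = 10, z_7 = 9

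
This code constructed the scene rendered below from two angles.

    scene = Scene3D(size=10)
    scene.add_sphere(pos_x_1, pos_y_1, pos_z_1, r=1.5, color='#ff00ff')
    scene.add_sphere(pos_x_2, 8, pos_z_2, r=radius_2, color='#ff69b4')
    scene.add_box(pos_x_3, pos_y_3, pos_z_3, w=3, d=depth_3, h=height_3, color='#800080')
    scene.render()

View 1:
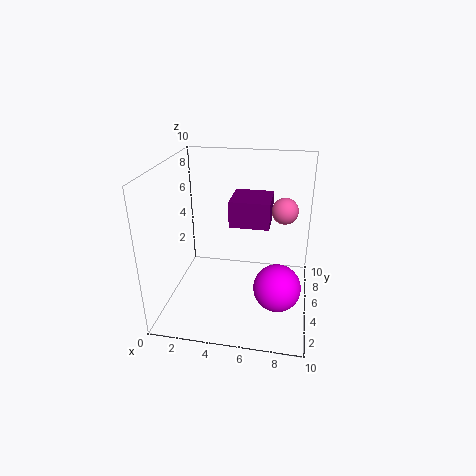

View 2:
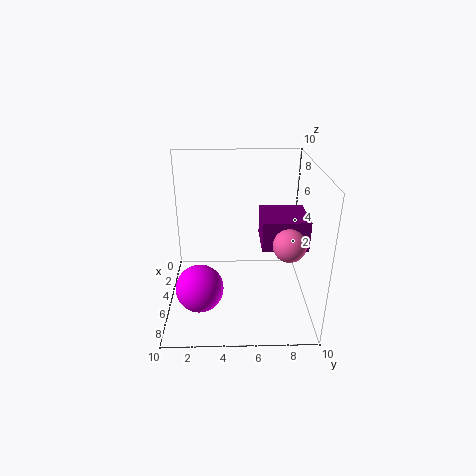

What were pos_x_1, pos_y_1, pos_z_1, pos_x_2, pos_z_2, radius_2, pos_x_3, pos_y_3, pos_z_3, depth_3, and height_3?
pos_x_1 = 8
pos_y_1 = 2.5
pos_z_1 = 3
pos_x_2 = 8
pos_z_2 = 6
radius_2 = 1
pos_x_3 = 4
pos_y_3 = 6.5
pos_z_3 = 5
depth_3 = 3
height_3 = 2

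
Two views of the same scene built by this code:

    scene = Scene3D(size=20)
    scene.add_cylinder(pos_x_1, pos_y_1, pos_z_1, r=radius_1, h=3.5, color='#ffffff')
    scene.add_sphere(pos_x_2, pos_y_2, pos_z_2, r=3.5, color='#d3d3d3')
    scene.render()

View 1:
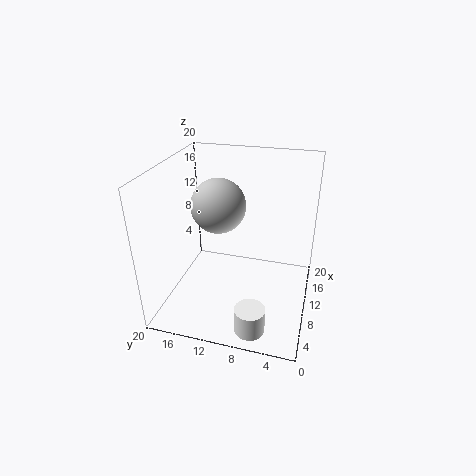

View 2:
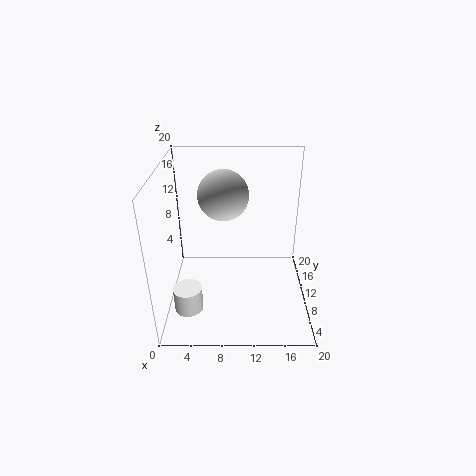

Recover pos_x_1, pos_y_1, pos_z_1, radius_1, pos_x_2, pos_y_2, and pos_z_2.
pos_x_1 = 3; pos_y_1 = 6.5; pos_z_1 = 0.5; radius_1 = 2; pos_x_2 = 8; pos_y_2 = 12; pos_z_2 = 15.5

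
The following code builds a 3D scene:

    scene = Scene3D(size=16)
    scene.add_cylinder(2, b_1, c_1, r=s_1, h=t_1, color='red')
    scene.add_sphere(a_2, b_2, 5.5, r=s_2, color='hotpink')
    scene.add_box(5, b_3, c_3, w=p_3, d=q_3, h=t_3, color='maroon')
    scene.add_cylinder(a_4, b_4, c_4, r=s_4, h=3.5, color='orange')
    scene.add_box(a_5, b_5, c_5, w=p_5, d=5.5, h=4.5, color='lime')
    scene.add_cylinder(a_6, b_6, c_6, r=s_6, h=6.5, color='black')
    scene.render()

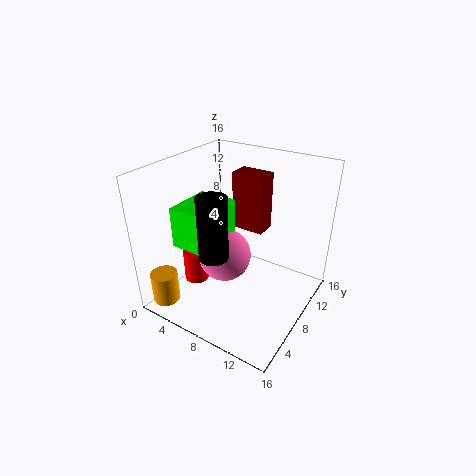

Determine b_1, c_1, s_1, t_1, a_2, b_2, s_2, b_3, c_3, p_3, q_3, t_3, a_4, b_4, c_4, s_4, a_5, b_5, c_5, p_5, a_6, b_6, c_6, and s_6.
b_1 = 7.5
c_1 = 0.5
s_1 = 1.5
t_1 = 4
a_2 = 6.5
b_2 = 7.5
s_2 = 3
b_3 = 11.5
c_3 = 7
p_3 = 4
q_3 = 2.5
t_3 = 7
a_4 = 2
b_4 = 2
c_4 = 1
s_4 = 1.5
a_5 = 2.5
b_5 = 3.5
c_5 = 7.5
p_5 = 4.5
a_6 = 8
b_6 = 3.5
c_6 = 8
s_6 = 1.5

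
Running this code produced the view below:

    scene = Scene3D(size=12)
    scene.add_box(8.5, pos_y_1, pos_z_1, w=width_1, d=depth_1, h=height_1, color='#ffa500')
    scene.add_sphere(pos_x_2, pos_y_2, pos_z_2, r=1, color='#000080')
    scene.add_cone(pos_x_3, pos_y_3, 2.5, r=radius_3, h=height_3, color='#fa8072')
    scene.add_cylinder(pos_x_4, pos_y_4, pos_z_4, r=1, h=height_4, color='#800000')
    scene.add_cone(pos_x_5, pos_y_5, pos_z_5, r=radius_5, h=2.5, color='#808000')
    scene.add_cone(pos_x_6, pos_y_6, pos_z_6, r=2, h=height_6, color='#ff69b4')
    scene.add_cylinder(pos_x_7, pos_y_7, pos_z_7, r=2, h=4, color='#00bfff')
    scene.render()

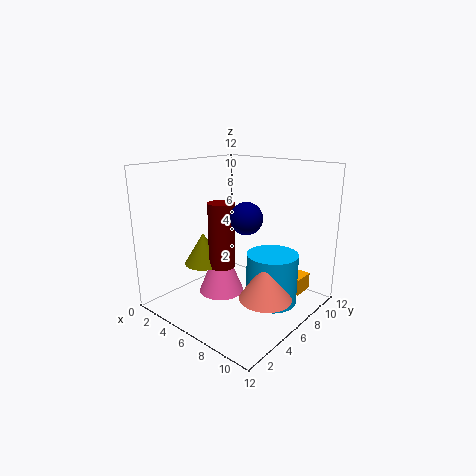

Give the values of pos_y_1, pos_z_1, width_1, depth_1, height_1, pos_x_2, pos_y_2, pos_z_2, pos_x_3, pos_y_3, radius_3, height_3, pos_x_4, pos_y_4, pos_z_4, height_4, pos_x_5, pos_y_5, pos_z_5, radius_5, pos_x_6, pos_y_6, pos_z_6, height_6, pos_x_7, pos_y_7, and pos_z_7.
pos_y_1 = 9.5; pos_z_1 = 0.5; width_1 = 1.5; depth_1 = 2; height_1 = 1.5; pos_x_2 = 10.5; pos_y_2 = 1.5; pos_z_2 = 9.5; pos_x_3 = 10; pos_y_3 = 4.5; radius_3 = 2; height_3 = 3; pos_x_4 = 6.5; pos_y_4 = 3.5; pos_z_4 = 4.5; height_4 = 5; pos_x_5 = 5; pos_y_5 = 3; pos_z_5 = 4.5; radius_5 = 1.5; pos_x_6 = 4; pos_y_6 = 6; pos_z_6 = 0.5; height_6 = 5; pos_x_7 = 9.5; pos_y_7 = 6; pos_z_7 = 1.5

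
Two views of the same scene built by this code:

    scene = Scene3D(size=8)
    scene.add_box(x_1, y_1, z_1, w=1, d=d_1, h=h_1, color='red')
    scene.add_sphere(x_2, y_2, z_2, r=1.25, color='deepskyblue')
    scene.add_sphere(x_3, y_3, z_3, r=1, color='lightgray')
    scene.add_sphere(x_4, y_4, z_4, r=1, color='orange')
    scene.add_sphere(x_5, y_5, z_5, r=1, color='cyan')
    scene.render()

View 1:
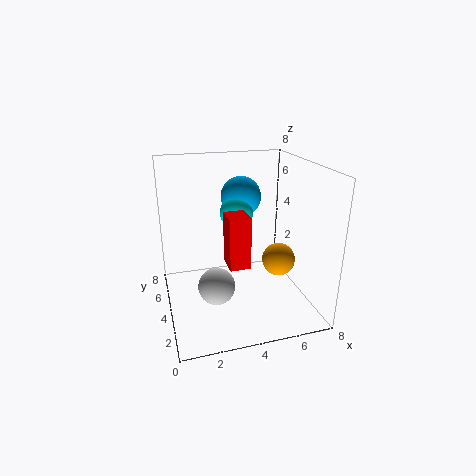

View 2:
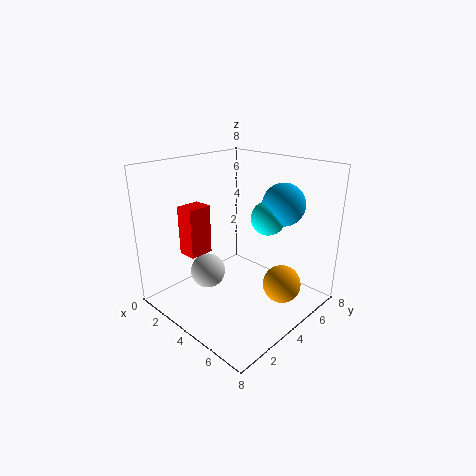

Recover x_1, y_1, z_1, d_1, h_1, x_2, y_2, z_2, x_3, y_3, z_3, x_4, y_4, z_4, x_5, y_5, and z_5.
x_1 = 2.75
y_1 = 1
z_1 = 3.75
d_1 = 1.25
h_1 = 2.5
x_2 = 5
y_2 = 6.75
z_2 = 5.5
x_3 = 2.5
y_3 = 3
z_3 = 1.75
x_4 = 6.75
y_4 = 4.5
z_4 = 2
x_5 = 4.5
y_5 = 6
z_5 = 4.75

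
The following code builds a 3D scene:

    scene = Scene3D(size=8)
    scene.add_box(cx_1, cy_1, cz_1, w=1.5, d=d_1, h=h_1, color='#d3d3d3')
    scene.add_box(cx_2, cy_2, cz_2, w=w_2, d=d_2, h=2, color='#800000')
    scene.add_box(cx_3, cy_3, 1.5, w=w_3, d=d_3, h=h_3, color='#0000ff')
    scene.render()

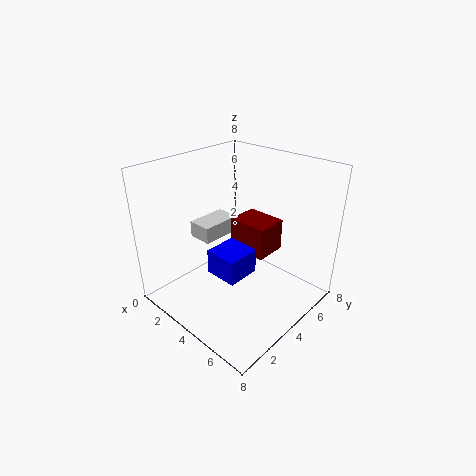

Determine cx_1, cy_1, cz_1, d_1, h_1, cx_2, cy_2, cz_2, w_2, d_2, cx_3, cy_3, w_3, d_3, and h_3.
cx_1 = 0.5, cy_1 = 3.5, cz_1 = 3, d_1 = 2.5, h_1 = 1, cx_2 = 2, cy_2 = 5.5, cz_2 = 2, w_2 = 2.5, d_2 = 2, cx_3 = 2.5, cy_3 = 3, w_3 = 2, d_3 = 2, h_3 = 1.5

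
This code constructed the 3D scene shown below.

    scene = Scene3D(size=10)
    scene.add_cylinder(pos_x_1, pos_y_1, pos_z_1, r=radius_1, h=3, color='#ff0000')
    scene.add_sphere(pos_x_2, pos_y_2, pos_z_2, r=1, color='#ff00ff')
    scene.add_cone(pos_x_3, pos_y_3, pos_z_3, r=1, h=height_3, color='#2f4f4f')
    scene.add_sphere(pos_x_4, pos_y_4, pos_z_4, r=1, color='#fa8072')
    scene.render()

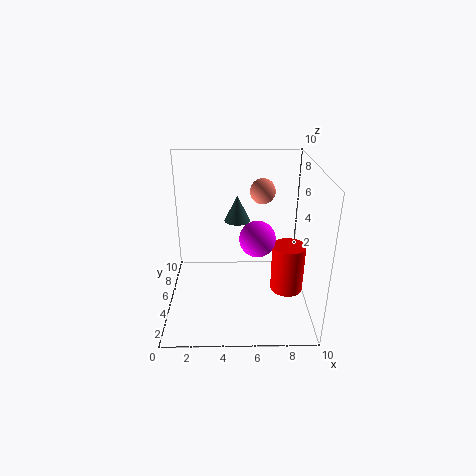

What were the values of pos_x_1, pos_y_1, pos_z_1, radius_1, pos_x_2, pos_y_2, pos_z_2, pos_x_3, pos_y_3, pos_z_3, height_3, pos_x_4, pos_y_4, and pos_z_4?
pos_x_1 = 8
pos_y_1 = 2
pos_z_1 = 3
radius_1 = 1
pos_x_2 = 6
pos_y_2 = 1
pos_z_2 = 7
pos_x_3 = 5
pos_y_3 = 8
pos_z_3 = 5
height_3 = 2
pos_x_4 = 7
pos_y_4 = 9
pos_z_4 = 7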